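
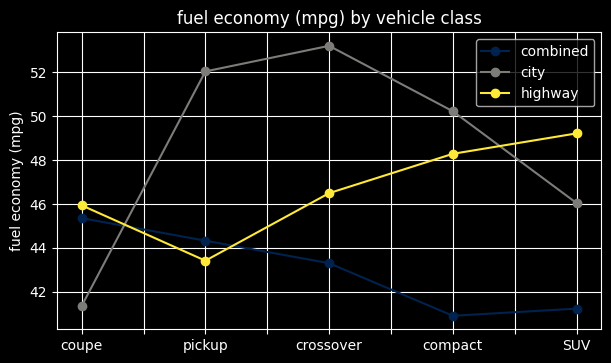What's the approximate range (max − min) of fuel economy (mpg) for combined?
≈ 6

Max coupe ≈ 46, min compact ≈ 40; range ≈ 6.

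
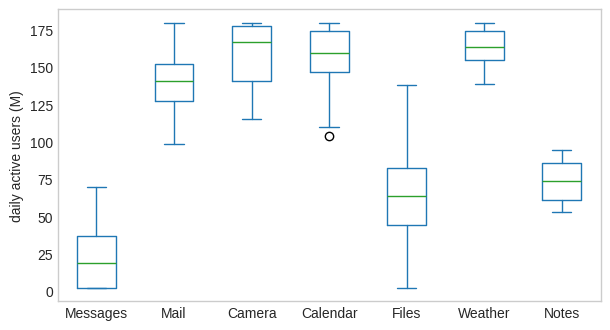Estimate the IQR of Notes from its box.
≈ 20

Q3 ≈ 80, Q1 ≈ 60; IQR ≈ 20.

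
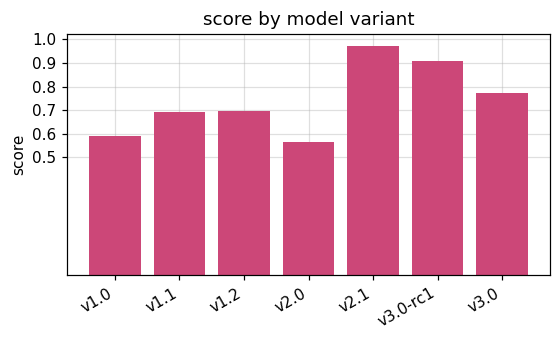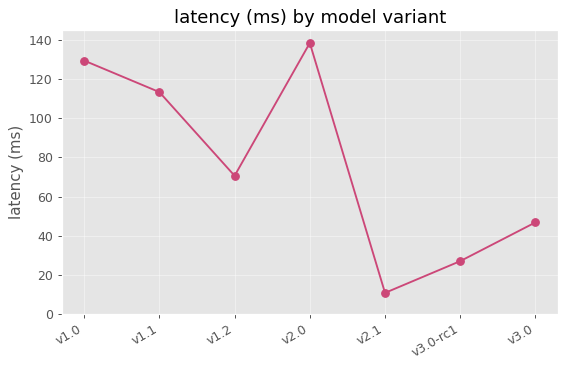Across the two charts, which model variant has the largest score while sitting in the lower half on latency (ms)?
v2.1

Chart 2 median latency (ms) ≈ 80; below-median model variants: v2.1, v3.0-rc1, v3.0. Among those, v2.1 has the highest score (≈ 1).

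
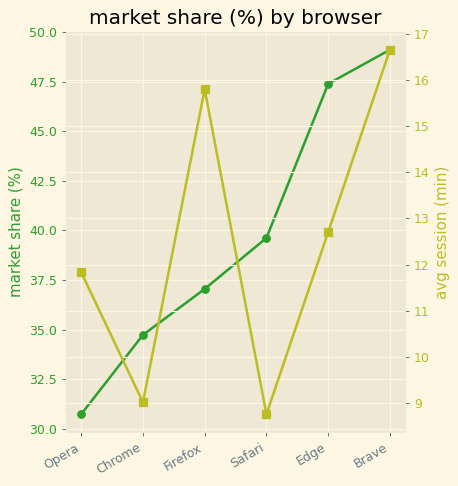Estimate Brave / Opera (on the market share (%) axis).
Brave ≈ 50, Opera ≈ 30; 50/30 ≈ 1.67.

≈ 1.67×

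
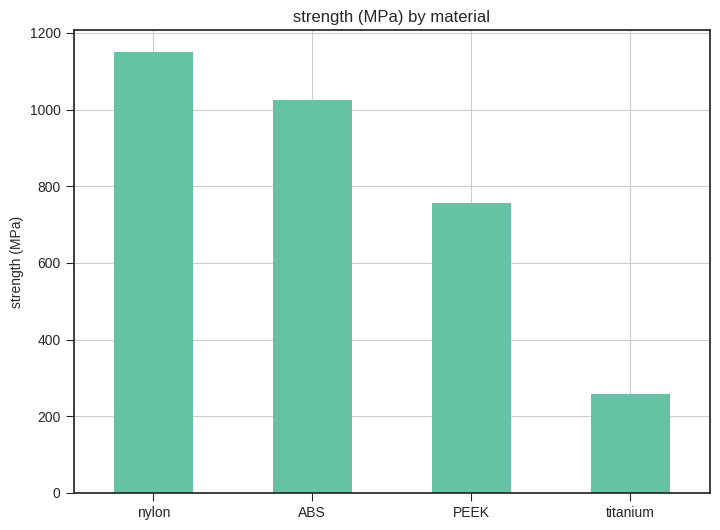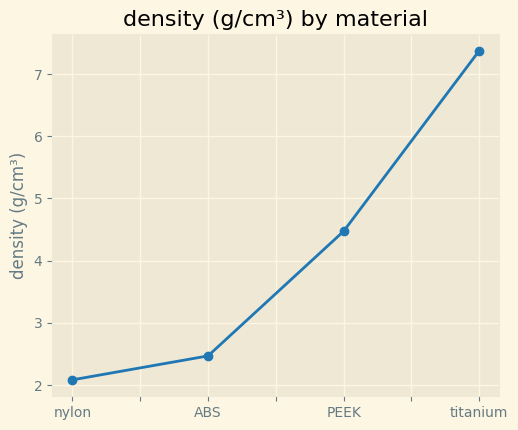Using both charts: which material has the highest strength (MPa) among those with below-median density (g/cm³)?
Chart 2 median density (g/cm³) ≈ 3; below-median materials: nylon, ABS. Among those, nylon has the highest strength (MPa) (≈ 1200).

nylon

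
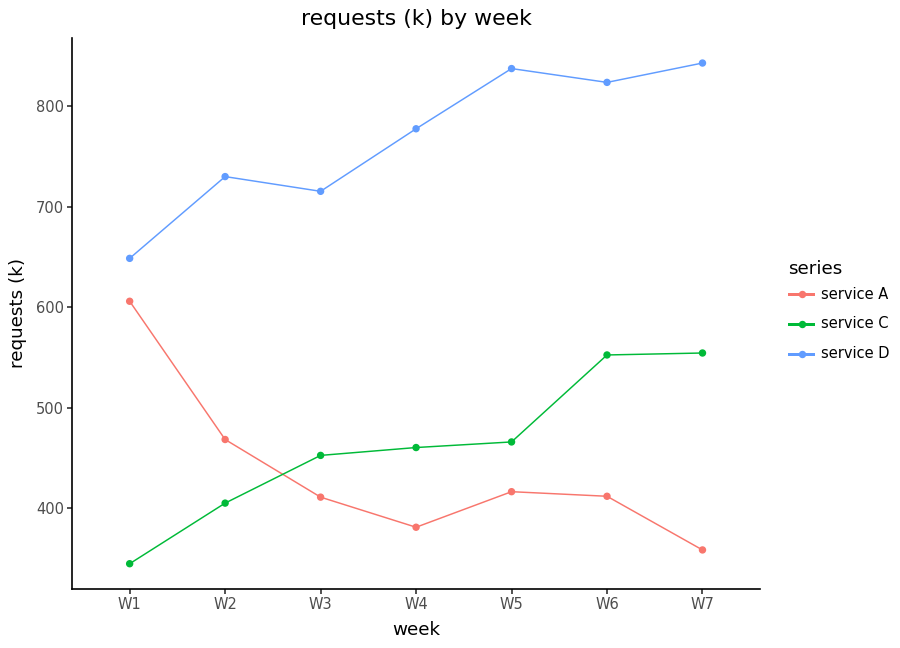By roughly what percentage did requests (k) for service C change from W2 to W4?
≈ +12.5%

W2 ≈ 400, W4 ≈ 450; (450 − 400) / 400 ≈ +12.5%.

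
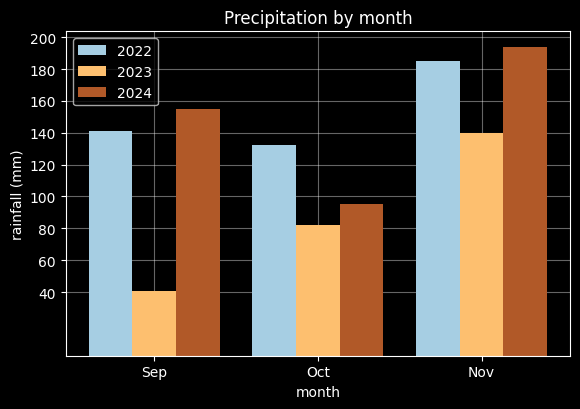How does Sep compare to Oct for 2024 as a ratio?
≈ 1.6×

Sep ≈ 160, Oct ≈ 100; 160/100 ≈ 1.6.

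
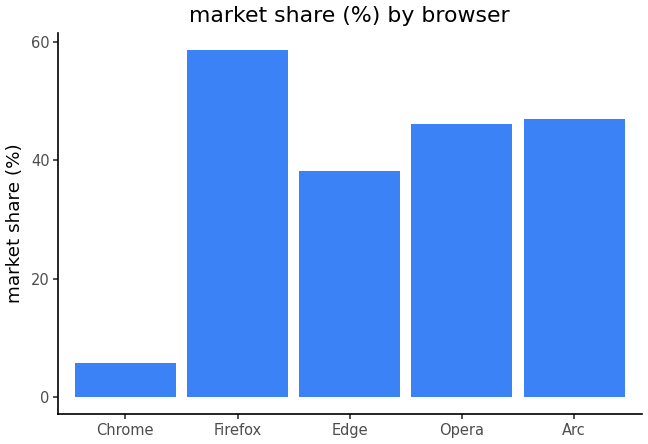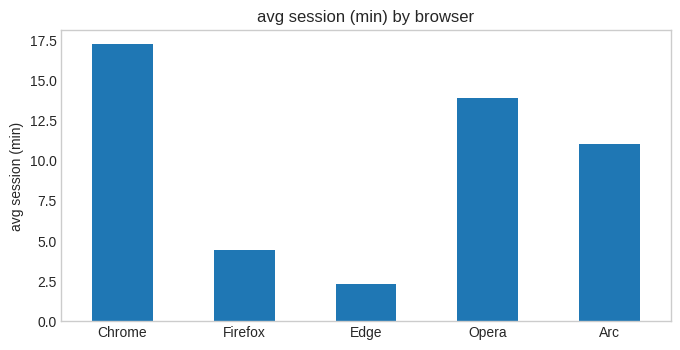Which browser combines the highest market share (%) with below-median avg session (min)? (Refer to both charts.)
Chart 2 median avg session (min) ≈ 12; below-median browsers: Firefox, Edge. Among those, Firefox has the highest market share (%) (≈ 60).

Firefox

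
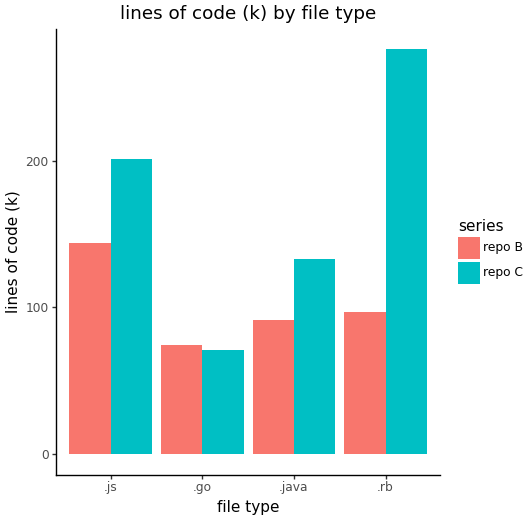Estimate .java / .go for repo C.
≈ 1.67×

.java ≈ 125, .go ≈ 75; 125/75 ≈ 1.67.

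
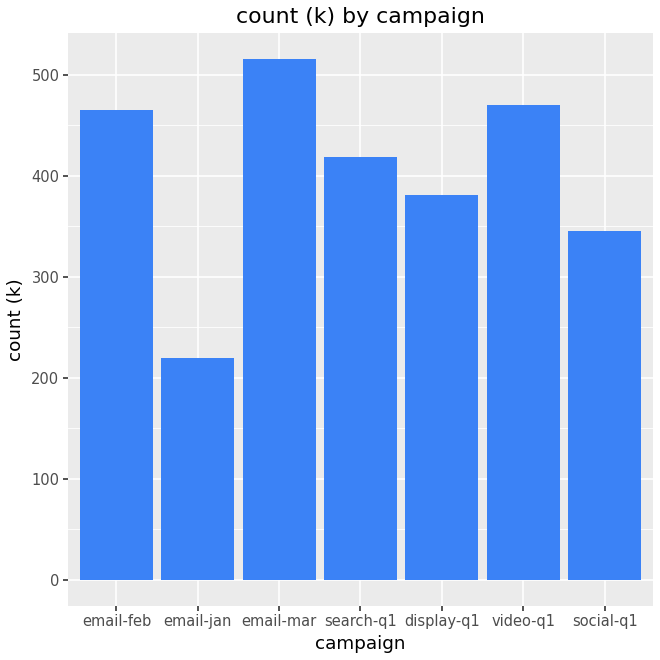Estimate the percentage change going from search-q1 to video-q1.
≈ +12.5%

search-q1 ≈ 400, video-q1 ≈ 450; (450 − 400) / 400 ≈ +12.5%.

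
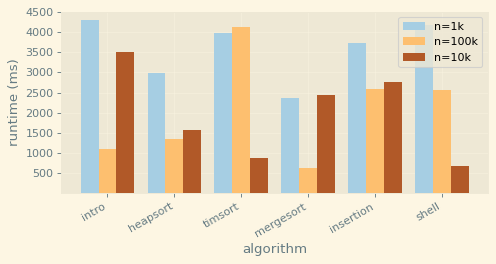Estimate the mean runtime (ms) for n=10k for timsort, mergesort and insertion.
(1000 + 2500 + 3000) / 3 ≈ 2167.

≈ 2167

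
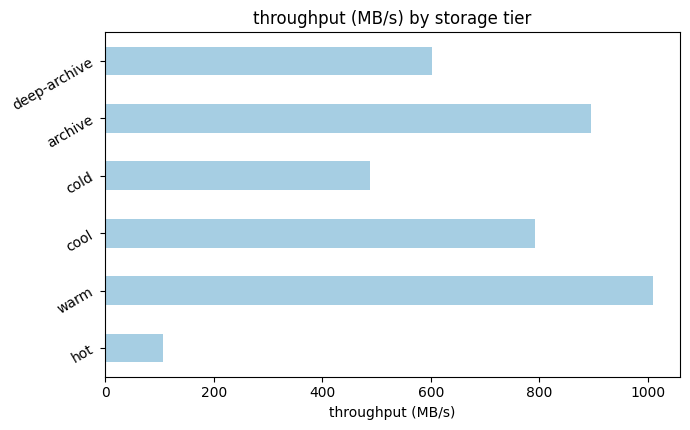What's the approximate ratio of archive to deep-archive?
≈ 1.5×

archive ≈ 900, deep-archive ≈ 600; 900/600 ≈ 1.5.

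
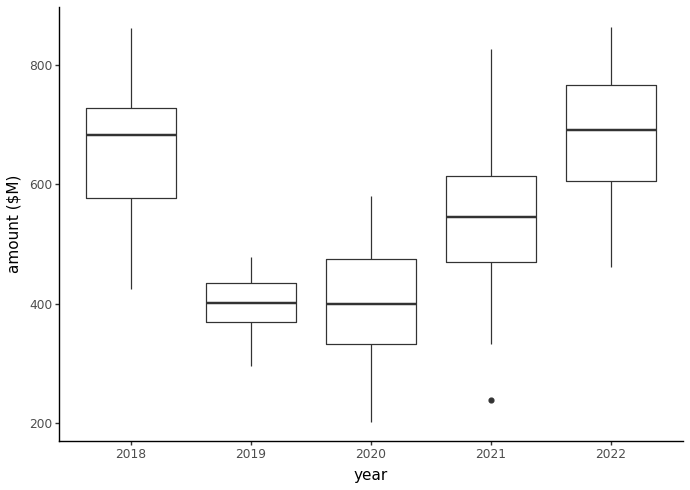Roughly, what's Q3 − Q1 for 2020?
≈ 150

Q3 ≈ 475, Q1 ≈ 325; IQR ≈ 150.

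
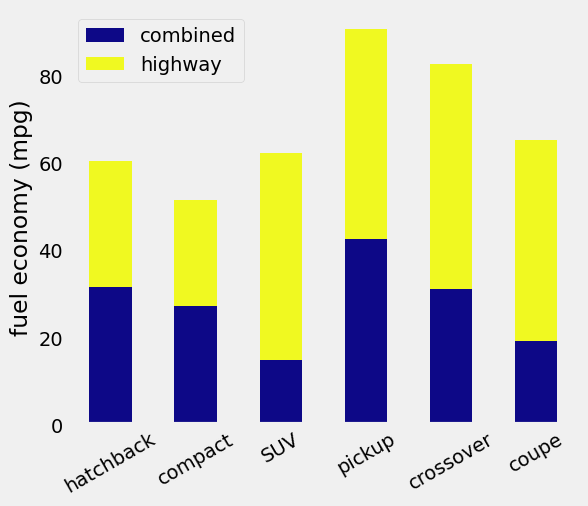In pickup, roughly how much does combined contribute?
combined top ≈ 40, bottom ≈ 0; segment ≈ 40.

≈ 40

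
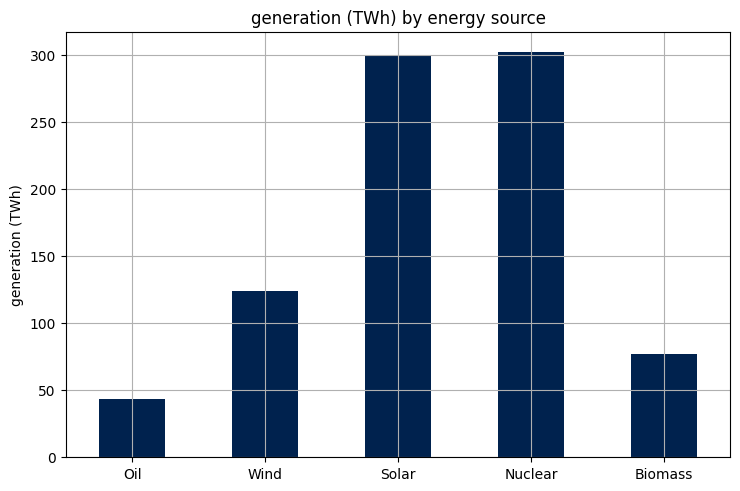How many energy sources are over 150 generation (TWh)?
Above 150: Solar, Nuclear.

2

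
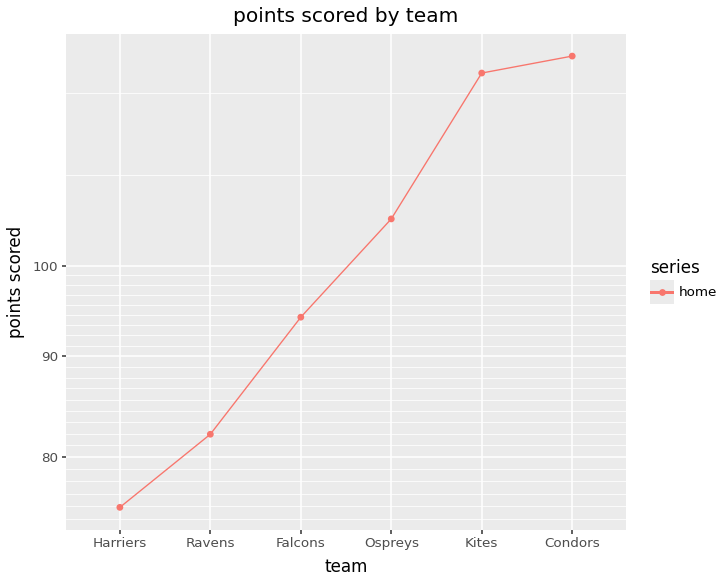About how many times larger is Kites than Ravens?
≈ 1.56×

Kites ≈ 125, Ravens ≈ 80; 125/80 ≈ 1.56.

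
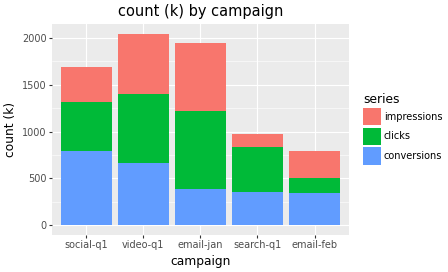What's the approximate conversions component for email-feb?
conversions top ≈ 400, bottom ≈ 0; segment ≈ 400.

≈ 400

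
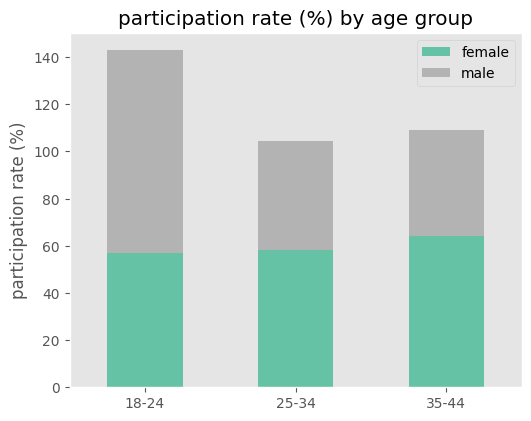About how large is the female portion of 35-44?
female top ≈ 60, bottom ≈ 0; segment ≈ 60.

≈ 60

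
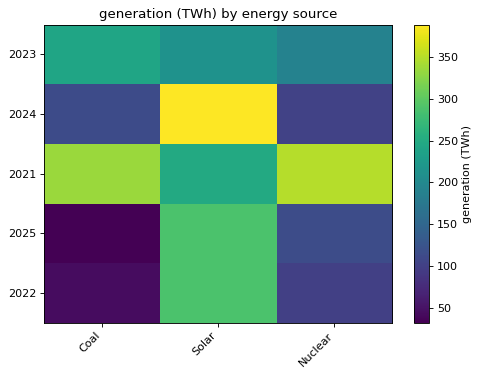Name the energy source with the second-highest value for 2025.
Nuclear

Top 3 for 2025: Solar ≈ 300, Nuclear ≈ 100, Coal ≈ 50.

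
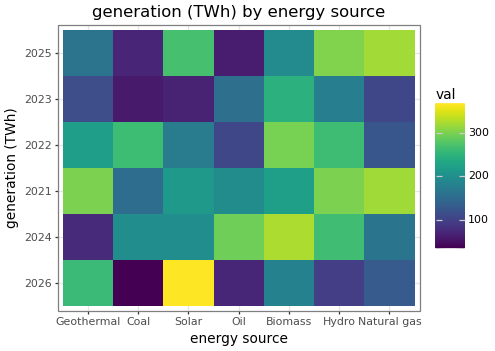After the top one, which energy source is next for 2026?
Top 3 for 2026: Solar ≈ 350, Geothermal ≈ 250, Biomass ≈ 200.

Geothermal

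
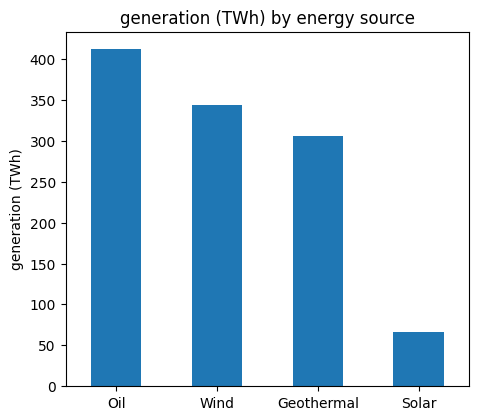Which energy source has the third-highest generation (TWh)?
Top 4: Oil ≈ 400, Wind ≈ 350, Geothermal ≈ 300, Solar ≈ 50.

Geothermal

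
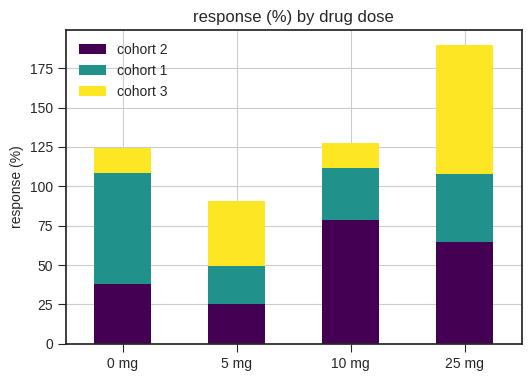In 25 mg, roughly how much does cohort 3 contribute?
≈ 80

cohort 3 top ≈ 180, bottom ≈ 100; segment ≈ 80.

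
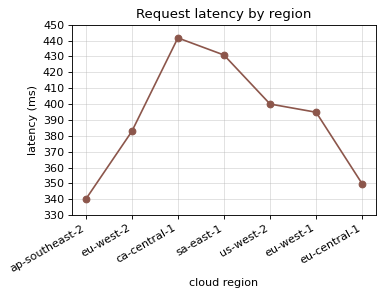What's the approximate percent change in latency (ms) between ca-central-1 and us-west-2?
ca-central-1 ≈ 440, us-west-2 ≈ 400; (400 − 440) / 440 ≈ -9.1%.

≈ -9.1%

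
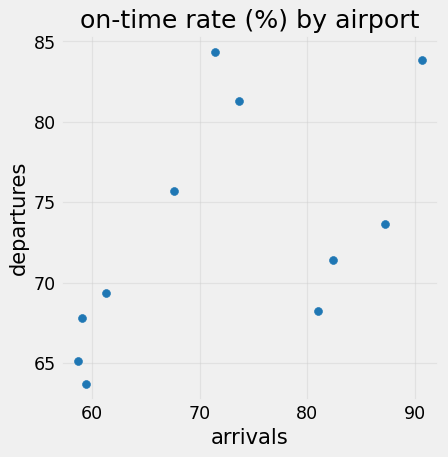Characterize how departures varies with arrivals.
positive, moderate

Points are positively correlated; moderate (|r| ≈ 0.5).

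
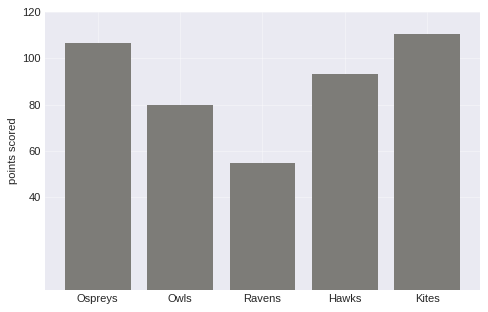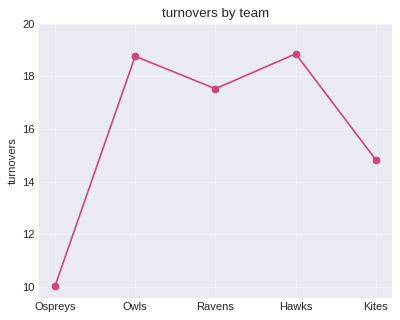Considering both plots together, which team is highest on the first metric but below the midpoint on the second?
Kites

Chart 2 median turnovers ≈ 18; below-median teams: Ospreys, Kites. Among those, Kites has the highest points scored (≈ 120).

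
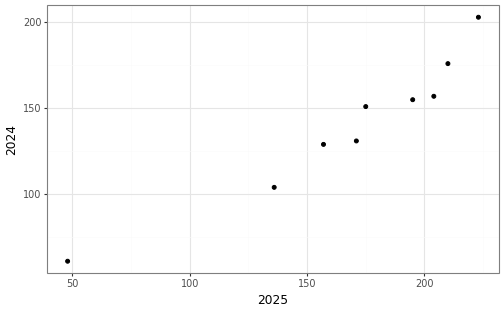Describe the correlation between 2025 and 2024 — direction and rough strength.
Points are positively correlated; strong (|r| ≈ 1.0).

positive, strong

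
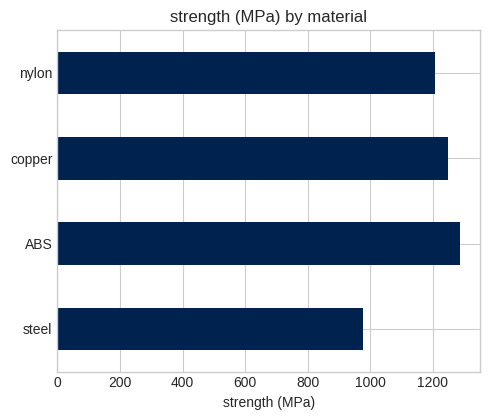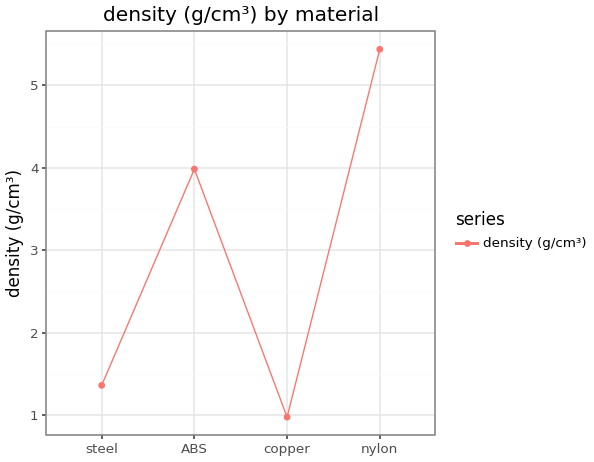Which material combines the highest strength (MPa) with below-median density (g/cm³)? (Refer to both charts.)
Chart 2 median density (g/cm³) ≈ 2.5; below-median materials: steel, copper. Among those, copper has the highest strength (MPa) (≈ 1200).

copper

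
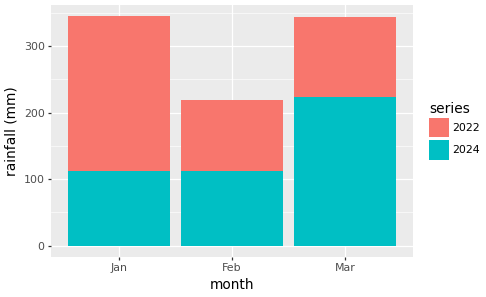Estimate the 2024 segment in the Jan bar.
2024 top ≈ 100, bottom ≈ 0; segment ≈ 100.

≈ 100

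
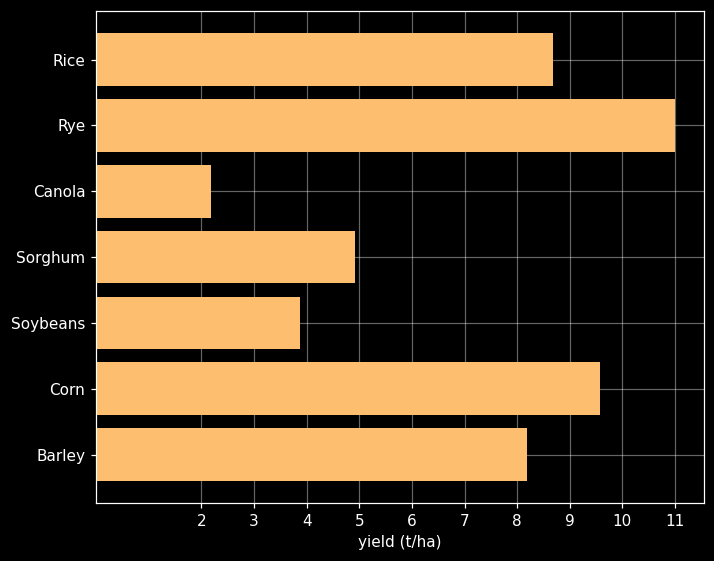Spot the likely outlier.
Canola

Canola ≈ 2; the rest sit between ≈ 4 and ≈ 11.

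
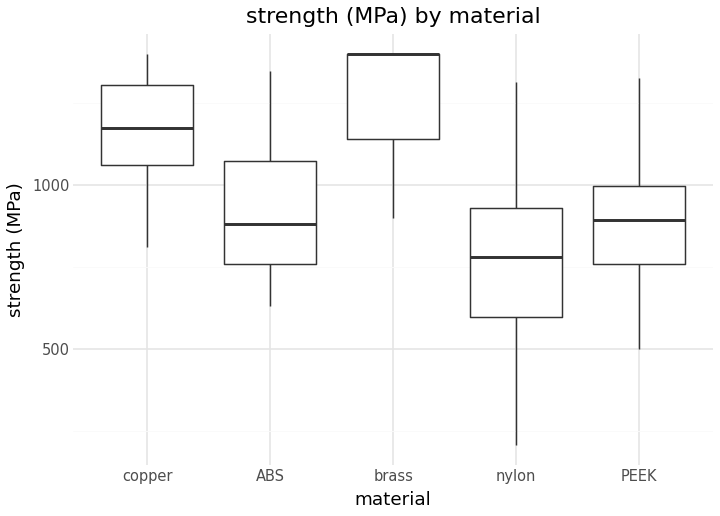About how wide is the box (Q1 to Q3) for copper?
≈ 250

Q3 ≈ 1300, Q1 ≈ 1050; IQR ≈ 250.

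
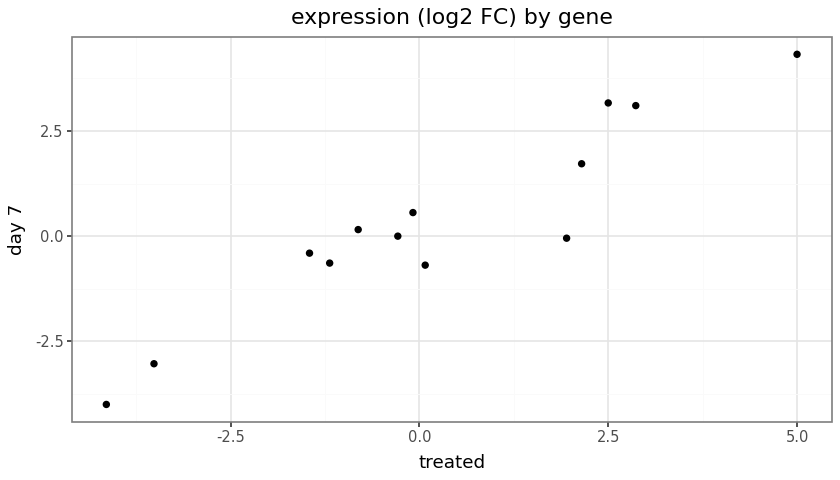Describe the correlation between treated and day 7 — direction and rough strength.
Points are positively correlated; strong (|r| ≈ 0.9).

positive, strong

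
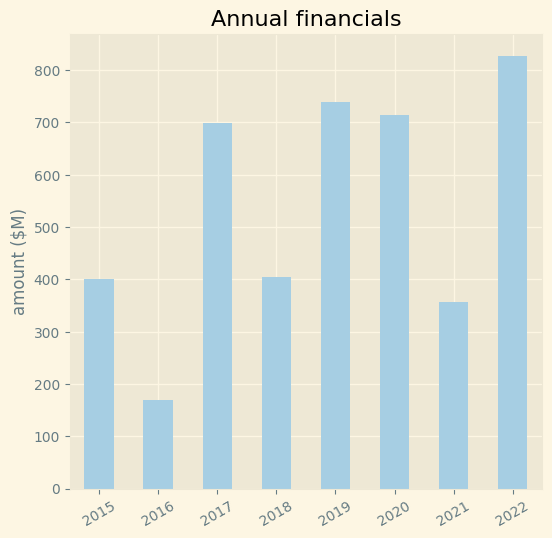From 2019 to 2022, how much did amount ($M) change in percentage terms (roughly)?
≈ +14.3%

2019 ≈ 700, 2022 ≈ 800; (800 − 700) / 700 ≈ +14.3%.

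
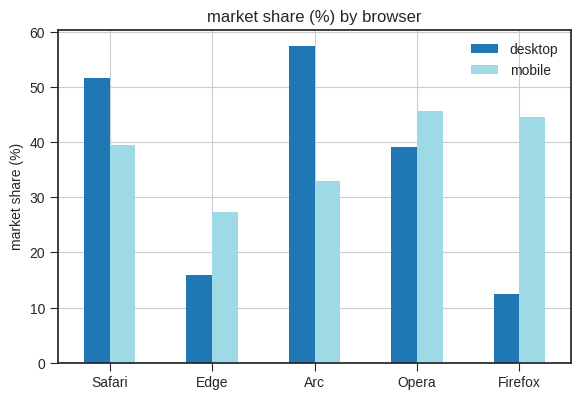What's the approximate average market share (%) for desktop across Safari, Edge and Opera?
(50 + 15 + 40) / 3 ≈ 35.

≈ 35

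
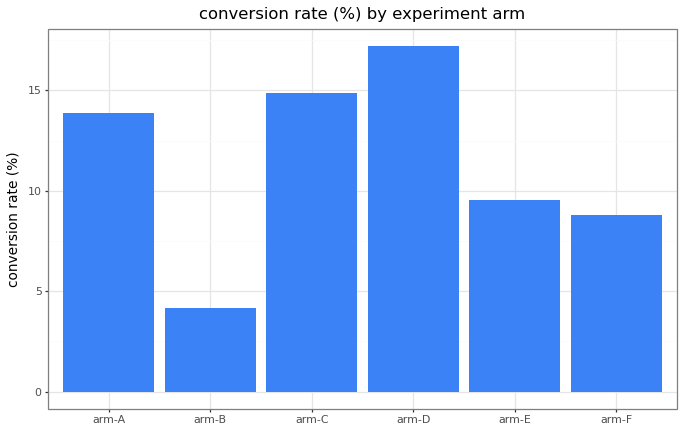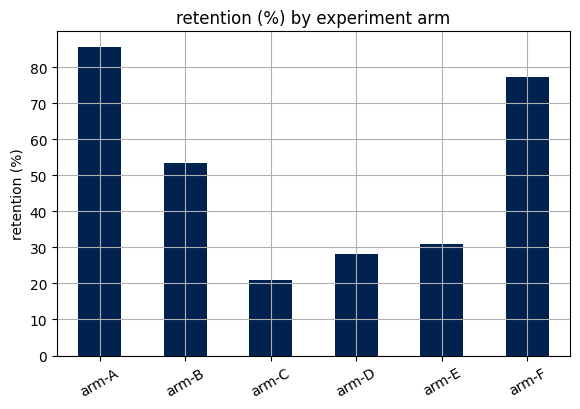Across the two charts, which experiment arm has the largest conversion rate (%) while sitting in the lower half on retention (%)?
arm-D

Chart 2 median retention (%) ≈ 40; below-median experiment arms: arm-C, arm-D, arm-E. Among those, arm-D has the highest conversion rate (%) (≈ 18).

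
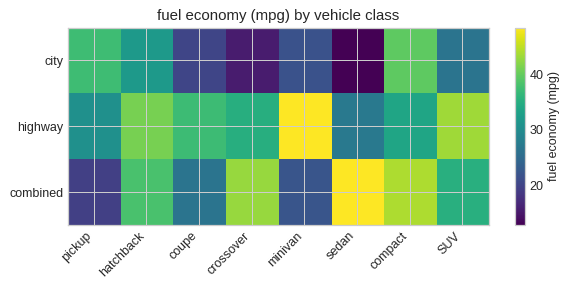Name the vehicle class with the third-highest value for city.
Top 4 for city: compact ≈ 40, pickup ≈ 35, hatchback ≈ 30, SUV ≈ 25.

hatchback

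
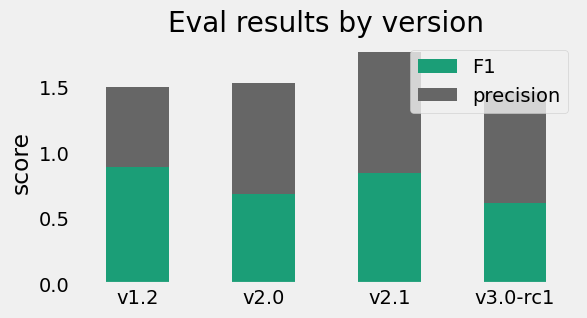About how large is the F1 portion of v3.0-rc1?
≈ 0.6

F1 top ≈ 0.6, bottom ≈ 0.0; segment ≈ 0.6.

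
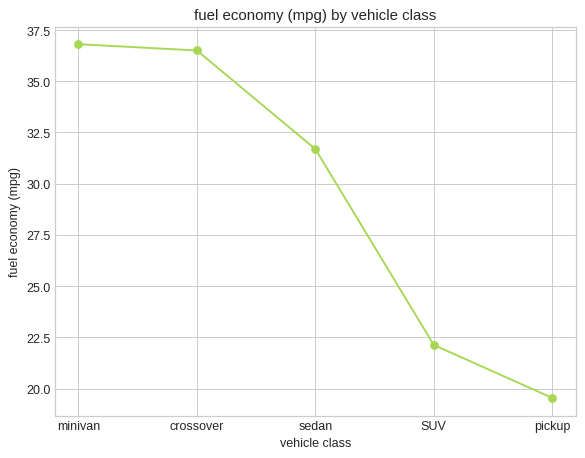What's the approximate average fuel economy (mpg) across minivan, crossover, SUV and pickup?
(36 + 36 + 22 + 20) / 4 ≈ 28.

≈ 28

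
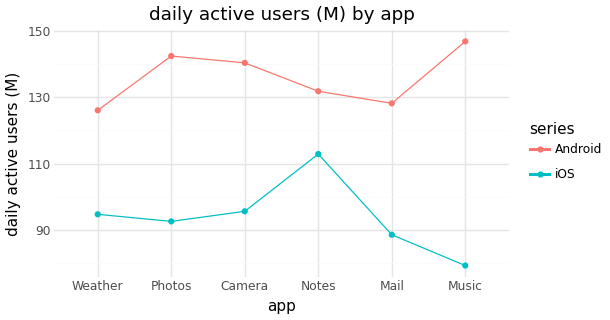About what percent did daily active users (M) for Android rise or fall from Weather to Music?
Weather ≈ 130, Music ≈ 150; (150 − 130) / 130 ≈ +15.4%.

≈ +15.4%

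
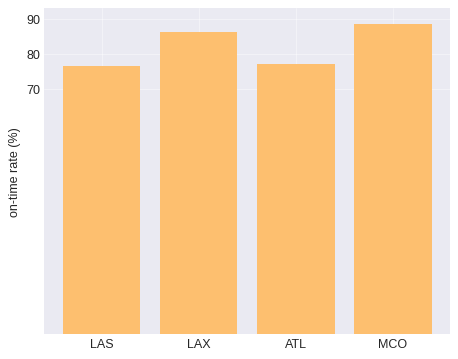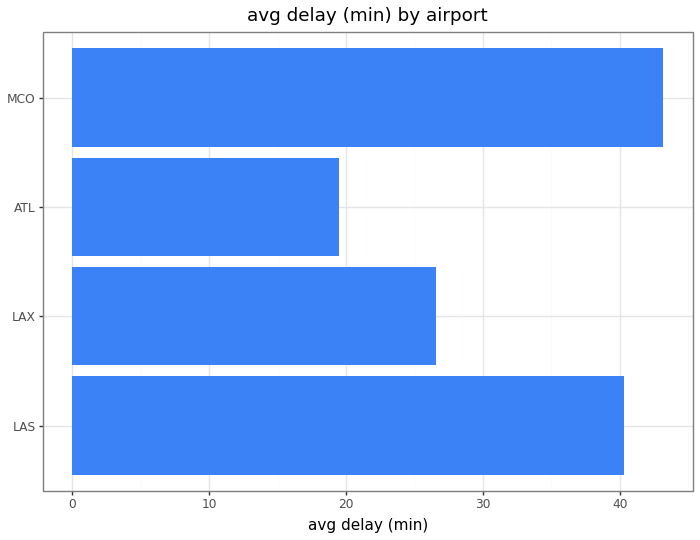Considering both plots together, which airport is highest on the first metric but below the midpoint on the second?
Chart 2 median avg delay (min) ≈ 35; below-median airports: LAX, ATL. Among those, LAX has the highest on-time rate (%) (≈ 90).

LAX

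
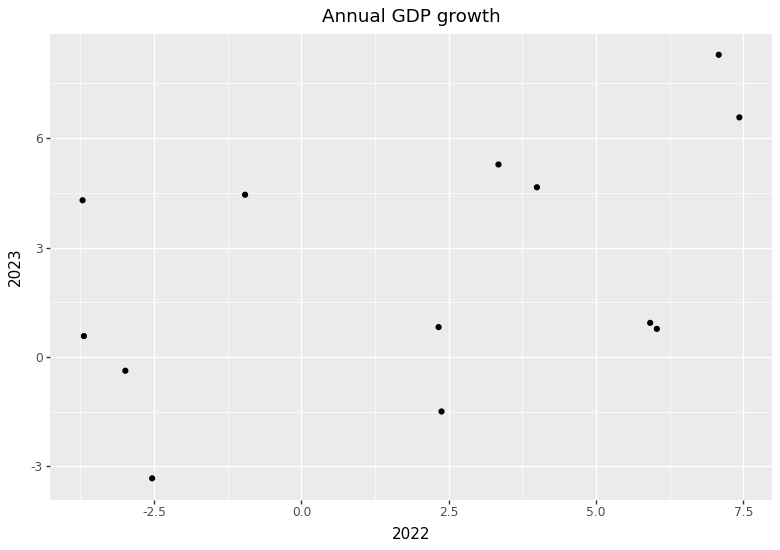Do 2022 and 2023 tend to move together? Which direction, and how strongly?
positive, moderate

Points are positively correlated; moderate (|r| ≈ 0.5).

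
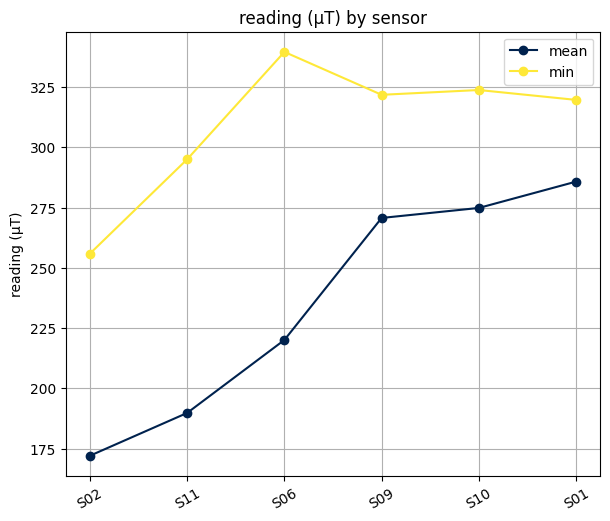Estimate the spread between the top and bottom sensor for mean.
≈ 100

Max S01 ≈ 280, min S02 ≈ 180; range ≈ 100.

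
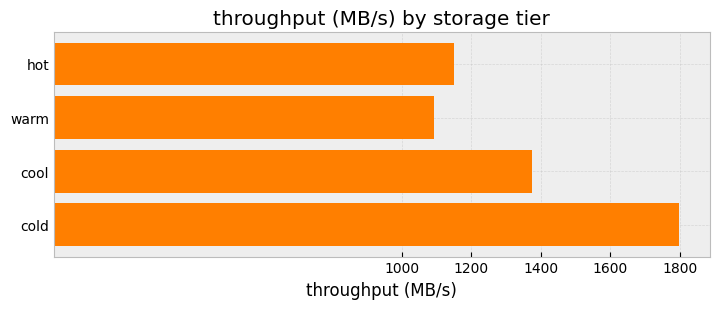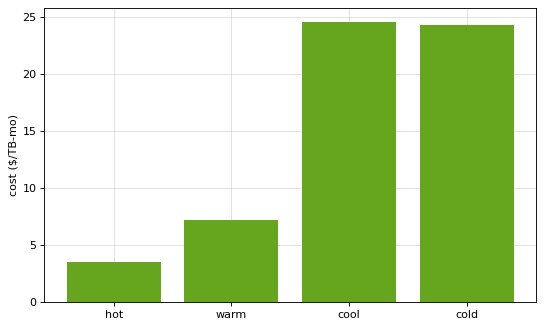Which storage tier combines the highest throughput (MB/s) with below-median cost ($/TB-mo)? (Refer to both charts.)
hot

Chart 2 median cost ($/TB-mo) ≈ 15; below-median storage tiers: hot, warm. Among those, hot has the highest throughput (MB/s) (≈ 1200).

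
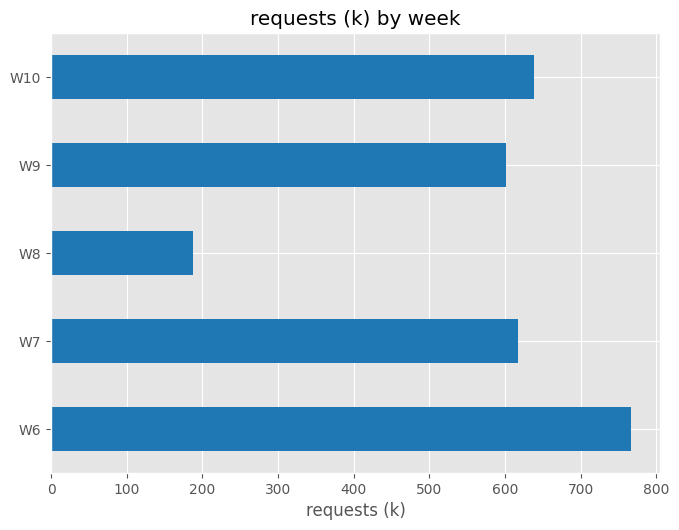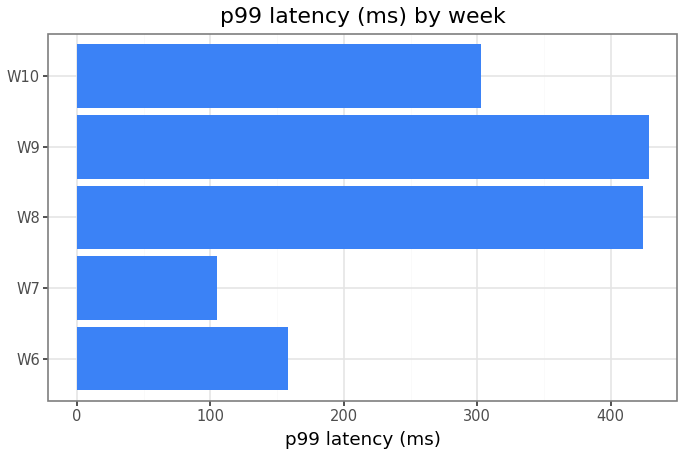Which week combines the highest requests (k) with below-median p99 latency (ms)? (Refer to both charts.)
W6

Chart 2 median p99 latency (ms) ≈ 300; below-median weeks: W6, W7. Among those, W6 has the highest requests (k) (≈ 800).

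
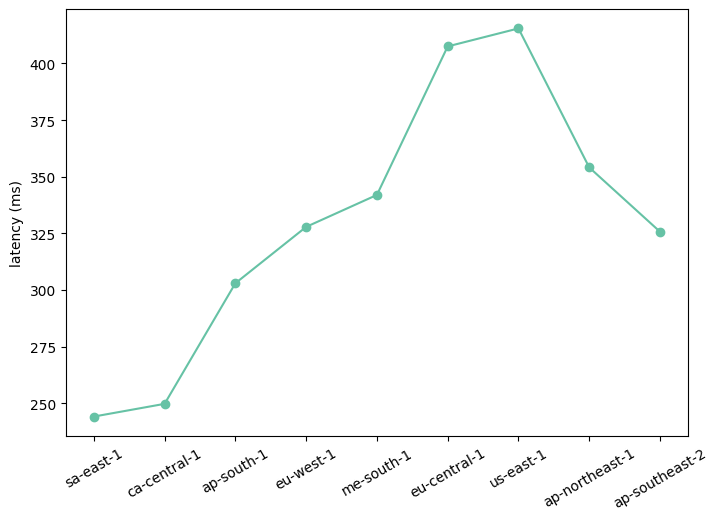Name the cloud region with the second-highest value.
Top 3: us-east-1 ≈ 420, eu-central-1 ≈ 400, ap-northeast-1 ≈ 360.

eu-central-1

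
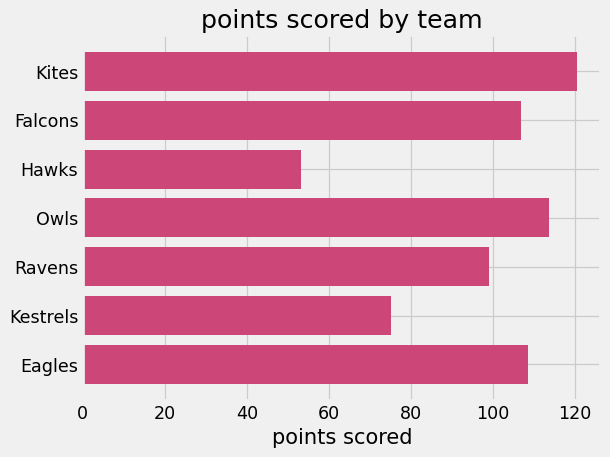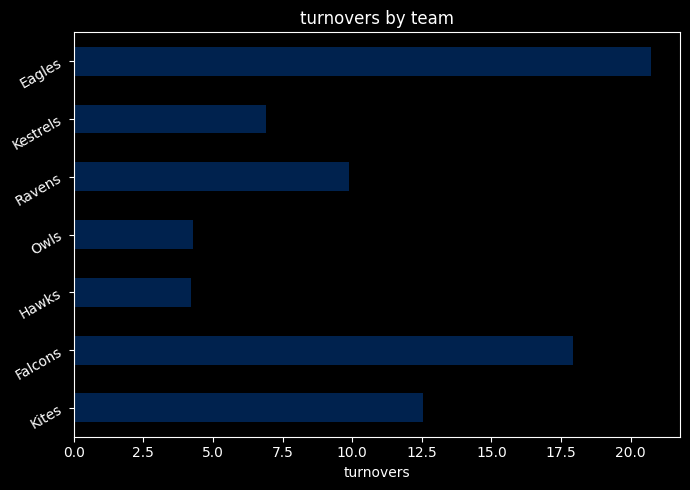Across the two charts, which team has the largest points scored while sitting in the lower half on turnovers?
Owls

Chart 2 median turnovers ≈ 10; below-median teams: Hawks, Owls, Kestrels. Among those, Owls has the highest points scored (≈ 120).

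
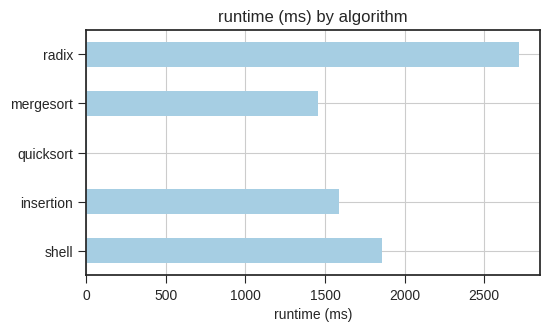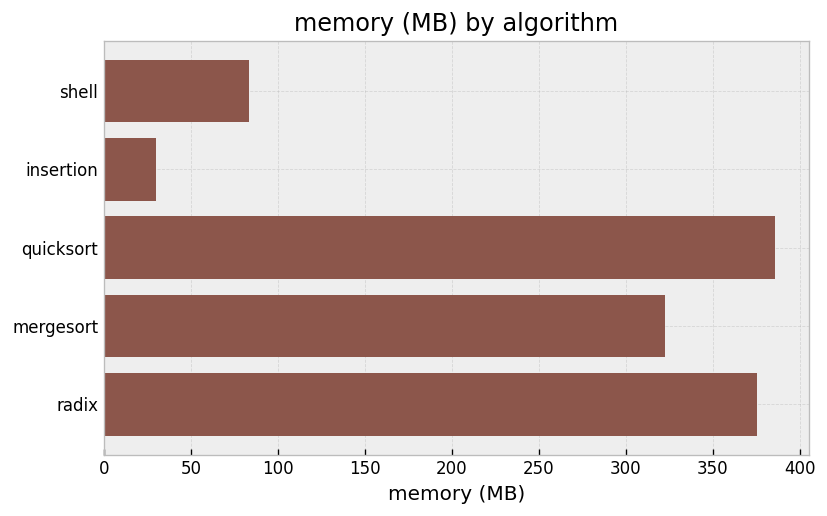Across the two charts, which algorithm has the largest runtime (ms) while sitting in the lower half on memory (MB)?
Chart 2 median memory (MB) ≈ 300; below-median algorithms: shell, insertion. Among those, shell has the highest runtime (ms) (≈ 2000).

shell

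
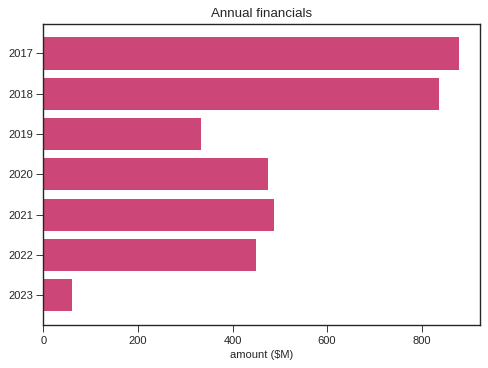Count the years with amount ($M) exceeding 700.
2

Above 700: 2017, 2018.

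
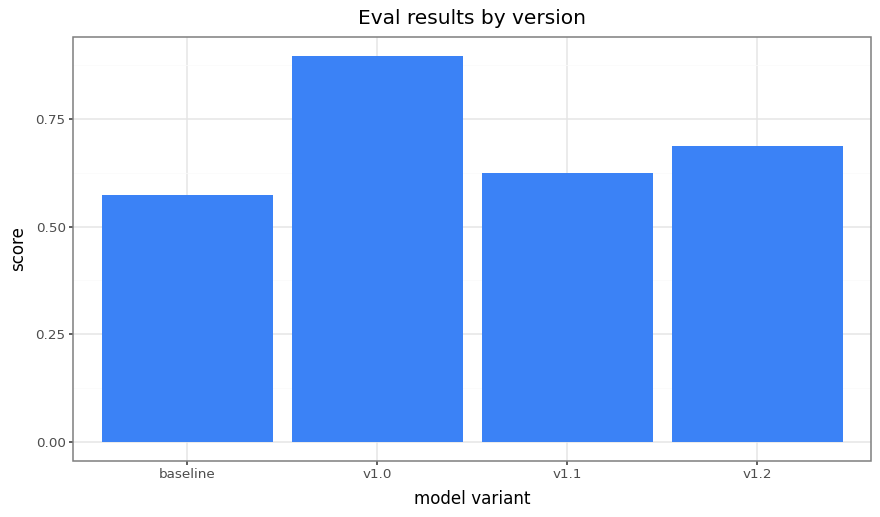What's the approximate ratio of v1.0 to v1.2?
≈ 1.29×

v1.0 ≈ 0.9, v1.2 ≈ 0.7; 0.9/0.7 ≈ 1.29.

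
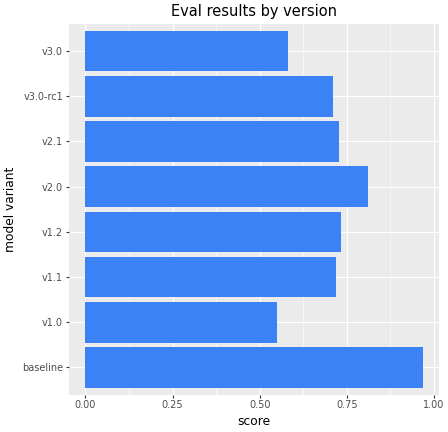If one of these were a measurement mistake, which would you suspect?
baseline

baseline ≈ 1.0; the rest sit between ≈ 0.6 and ≈ 0.8.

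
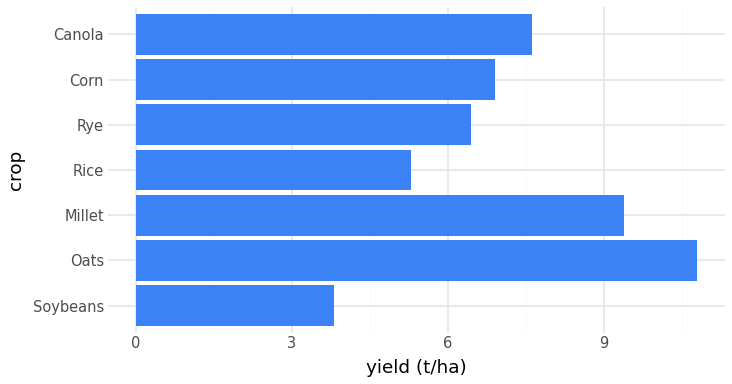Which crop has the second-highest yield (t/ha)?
Millet

Top 3: Oats ≈ 11, Millet ≈ 9, Canola ≈ 8.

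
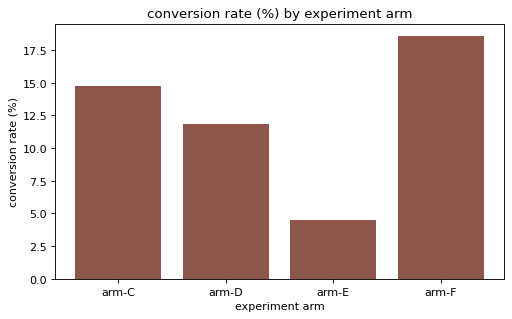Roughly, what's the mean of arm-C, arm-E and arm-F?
≈ 12

(14 + 4 + 18) / 3 ≈ 12.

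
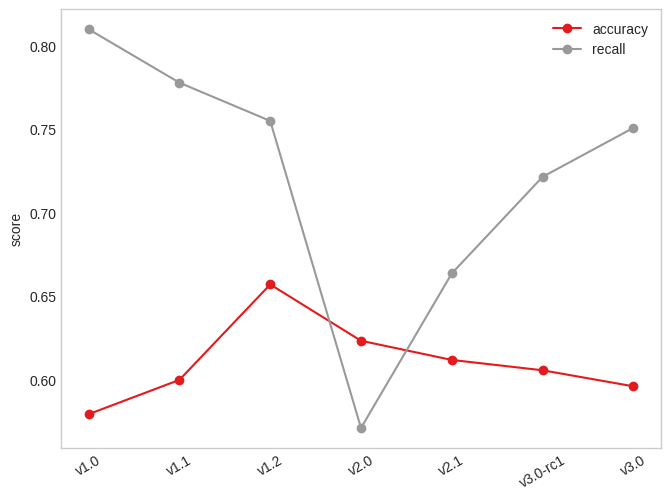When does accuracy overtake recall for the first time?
v2.0

v1.2: accuracy ≈ 0.66 vs recall ≈ 0.76 (not yet); v2.0: accuracy ≈ 0.62 vs recall ≈ 0.58 (first crossover).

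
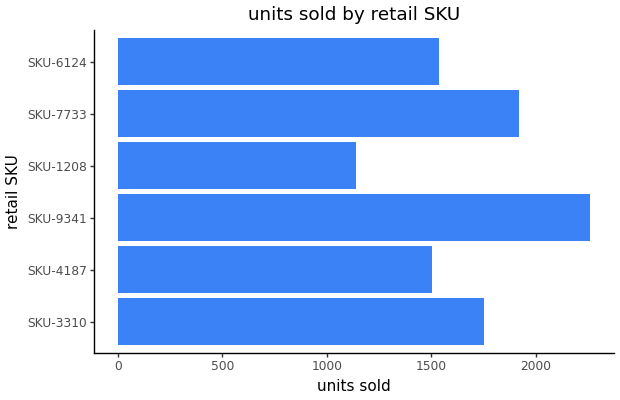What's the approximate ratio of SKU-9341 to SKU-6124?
SKU-9341 ≈ 2200, SKU-6124 ≈ 1600; 2200/1600 ≈ 1.38.

≈ 1.38×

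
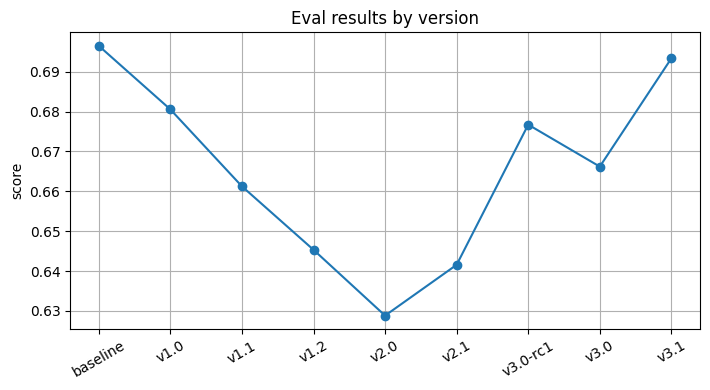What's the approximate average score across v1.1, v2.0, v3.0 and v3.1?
(0.66 + 0.63 + 0.67 + 0.69) / 4 ≈ 0.66.

≈ 0.66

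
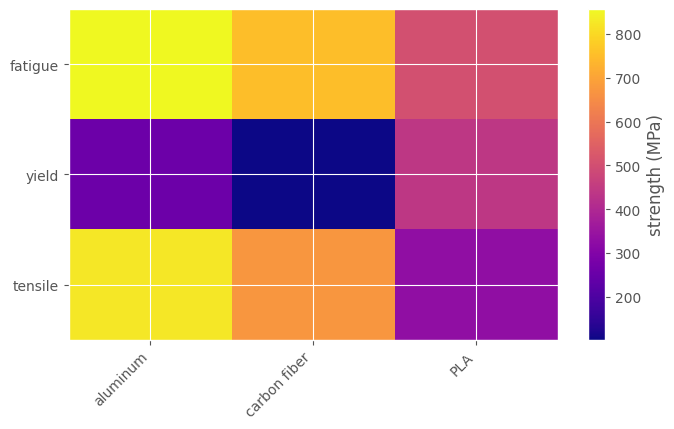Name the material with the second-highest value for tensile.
carbon fiber

Top 3 for tensile: aluminum ≈ 800, carbon fiber ≈ 700, PLA ≈ 300.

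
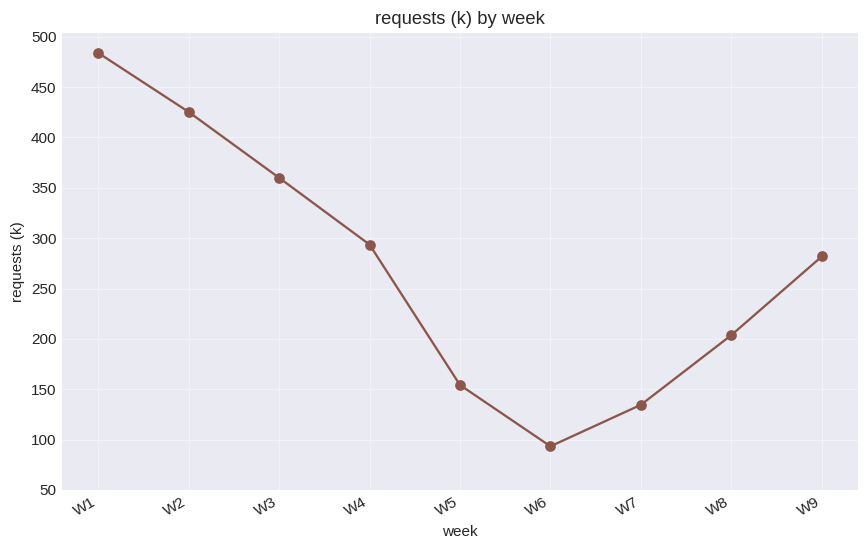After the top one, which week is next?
W2

Top 3: W1 ≈ 500, W2 ≈ 450, W3 ≈ 350.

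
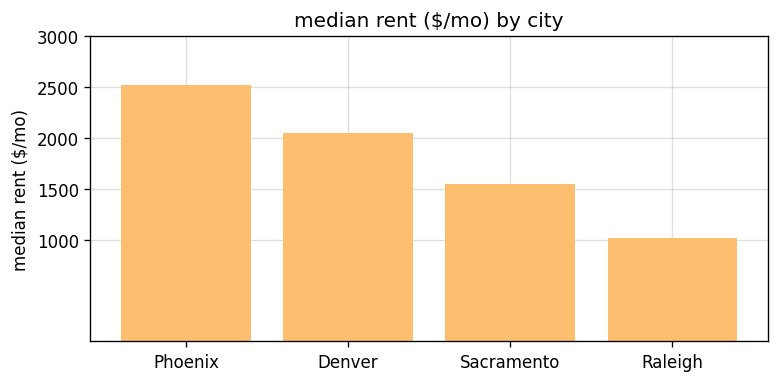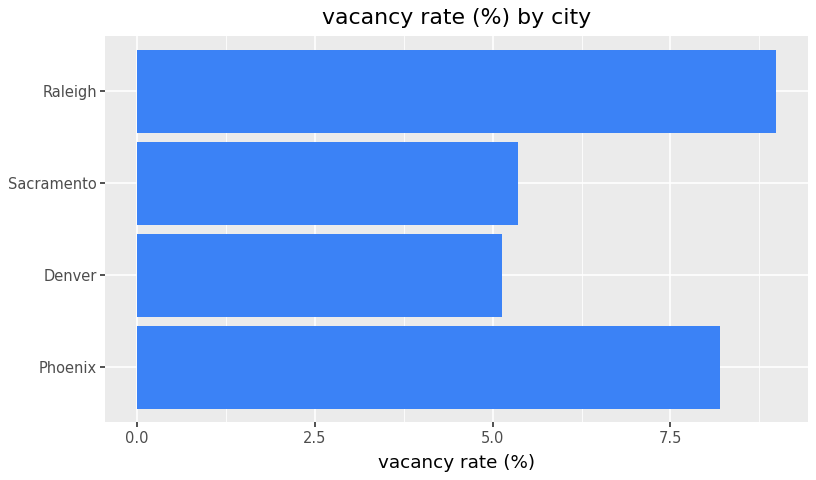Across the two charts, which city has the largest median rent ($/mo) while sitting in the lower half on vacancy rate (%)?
Chart 2 median vacancy rate (%) ≈ 7; below-median cities: Denver, Sacramento. Among those, Denver has the highest median rent ($/mo) (≈ 2000).

Denver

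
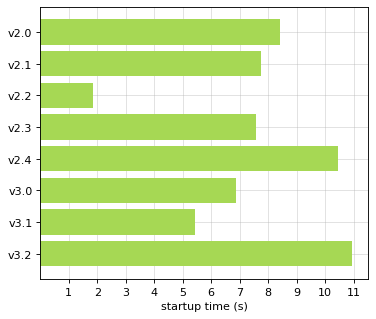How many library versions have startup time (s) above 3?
7

Above 3: v2.0, v2.1, v2.3, v2.4, v3.0, v3.1, v3.2.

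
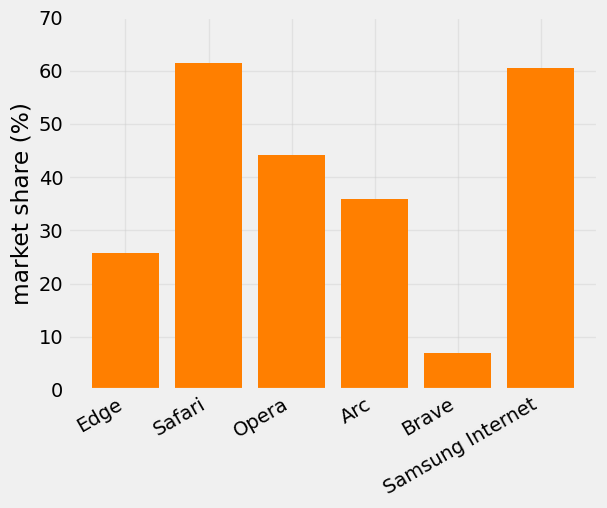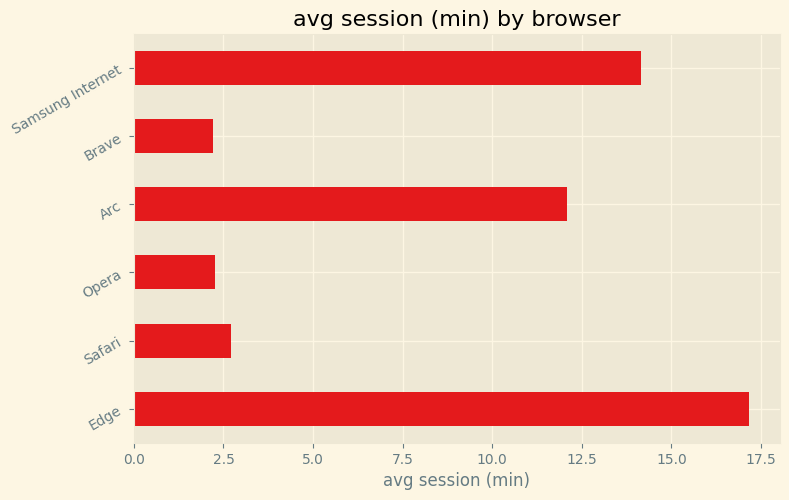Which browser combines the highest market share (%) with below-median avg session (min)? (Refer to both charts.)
Chart 2 median avg session (min) ≈ 8; below-median browsers: Safari, Opera, Brave. Among those, Safari has the highest market share (%) (≈ 60).

Safari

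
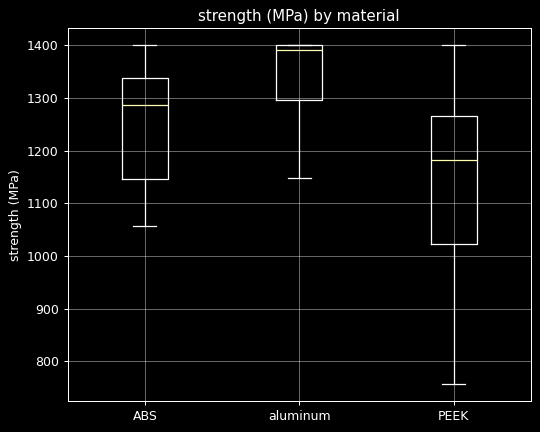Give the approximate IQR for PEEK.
Q3 ≈ 1260, Q1 ≈ 1020; IQR ≈ 240.

≈ 240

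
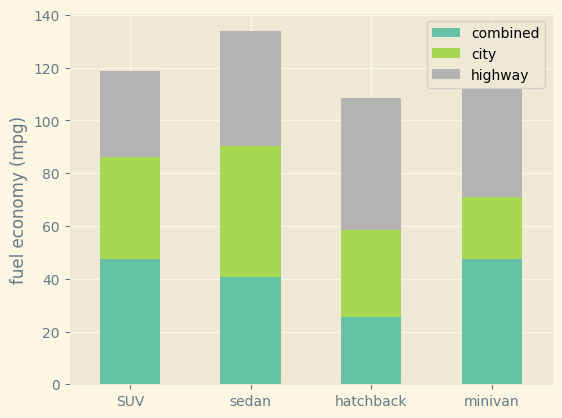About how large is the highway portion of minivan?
≈ 40

highway top ≈ 120, bottom ≈ 80; segment ≈ 40.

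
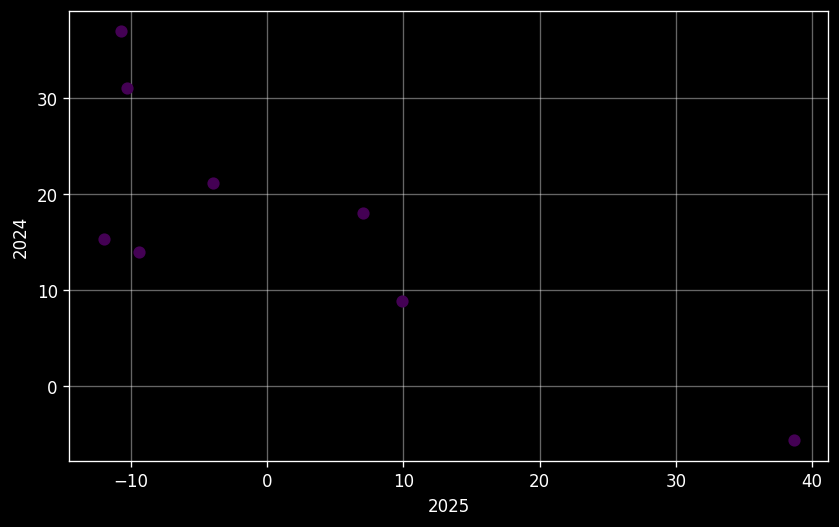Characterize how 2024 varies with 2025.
Points are negatively correlated; strong (|r| ≈ 0.8).

negative, strong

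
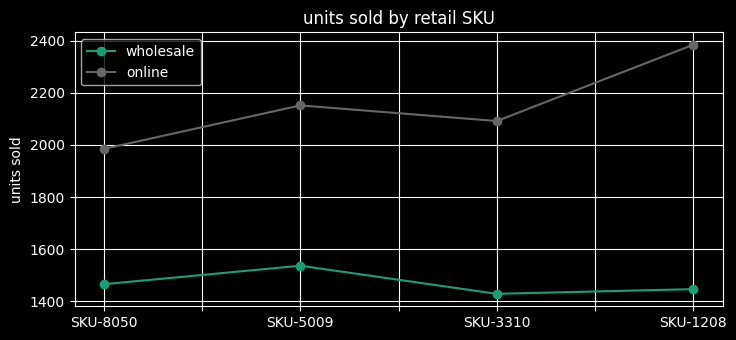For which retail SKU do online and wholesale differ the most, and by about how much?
SKU-1208: online ≈ 2400, wholesale ≈ 1400 → gap ≈ 1000. Next-largest (SKU-3310) is only ≈ 700.

SKU-1208, ≈ 1000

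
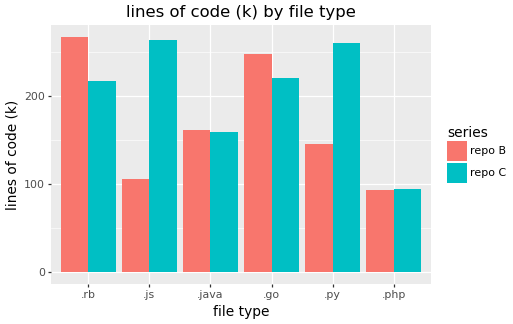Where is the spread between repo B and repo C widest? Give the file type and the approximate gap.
.js: repo B ≈ 100, repo C ≈ 275 → gap ≈ 175. Next-largest (.py) is only ≈ 100.

.js, ≈ 175 k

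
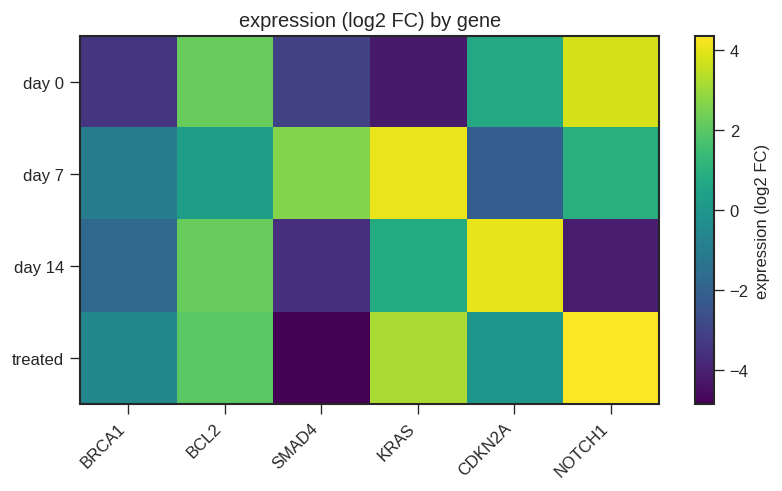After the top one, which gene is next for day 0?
Top 3 for day 0: NOTCH1 ≈ 4, BCL2 ≈ 2, CDKN2A ≈ 1.

BCL2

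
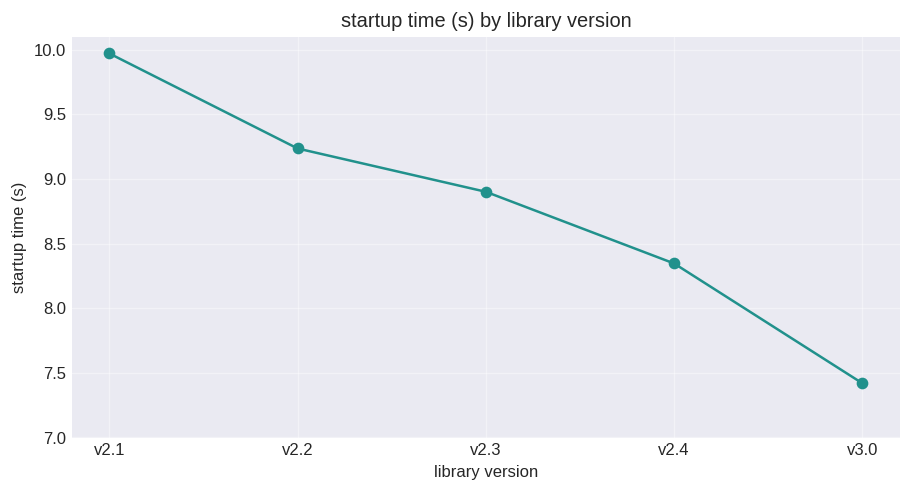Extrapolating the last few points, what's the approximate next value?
≈ 6.75

Last three: 9.0, 8.5, 7.5 → slope ≈ -0.75/step → next ≈ 6.75.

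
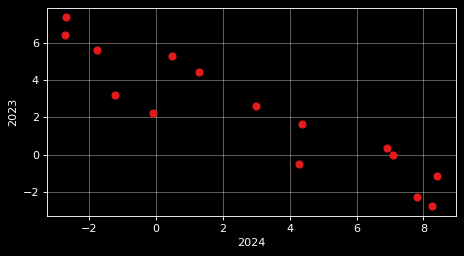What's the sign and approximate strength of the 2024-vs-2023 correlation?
Points are negatively correlated; strong (|r| ≈ 0.9).

negative, strong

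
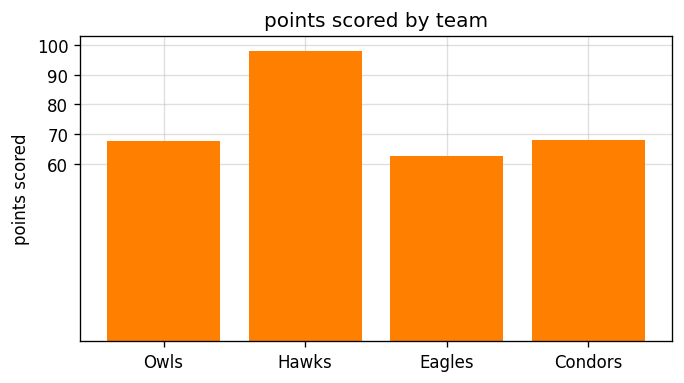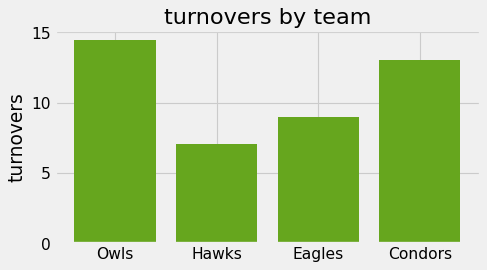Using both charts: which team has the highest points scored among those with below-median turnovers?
Hawks

Chart 2 median turnovers ≈ 12; below-median teams: Hawks, Eagles. Among those, Hawks has the highest points scored (≈ 100).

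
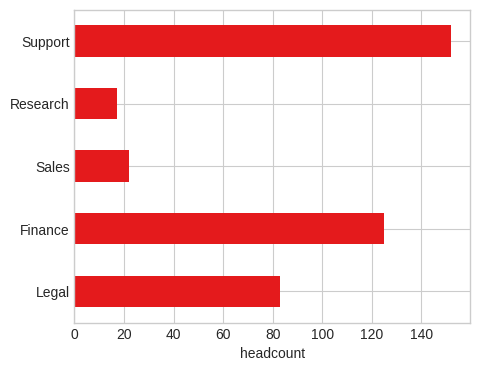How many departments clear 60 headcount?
3

Above 60: Legal, Finance, Support.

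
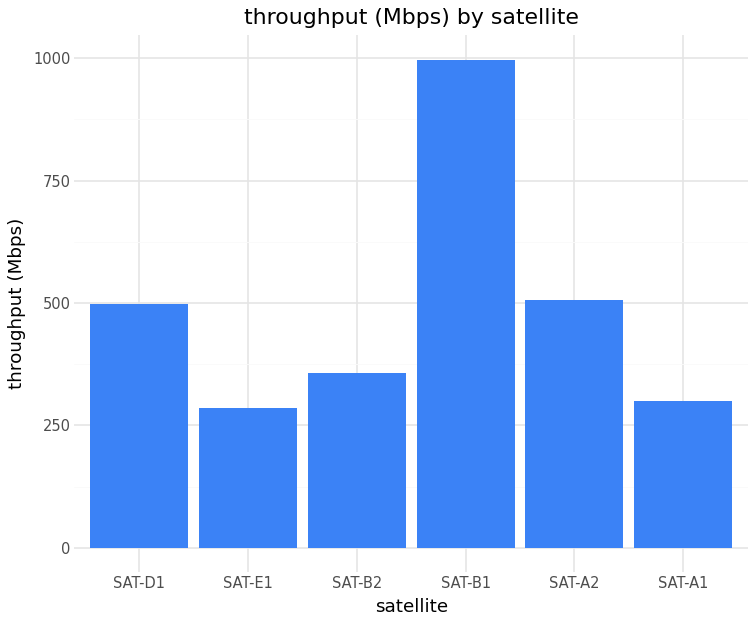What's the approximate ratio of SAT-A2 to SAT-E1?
≈ 1.67×

SAT-A2 ≈ 500, SAT-E1 ≈ 300; 500/300 ≈ 1.67.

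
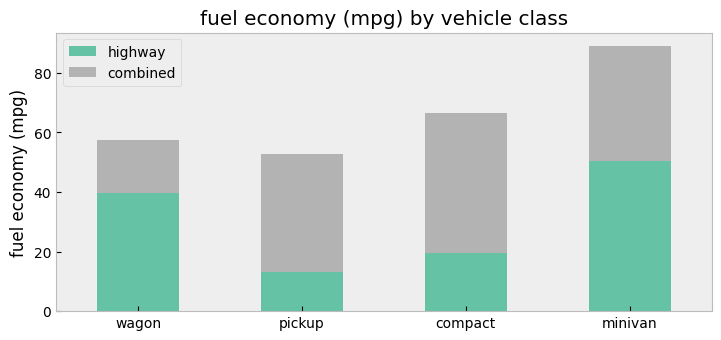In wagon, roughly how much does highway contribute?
highway top ≈ 40, bottom ≈ 0; segment ≈ 40.

≈ 40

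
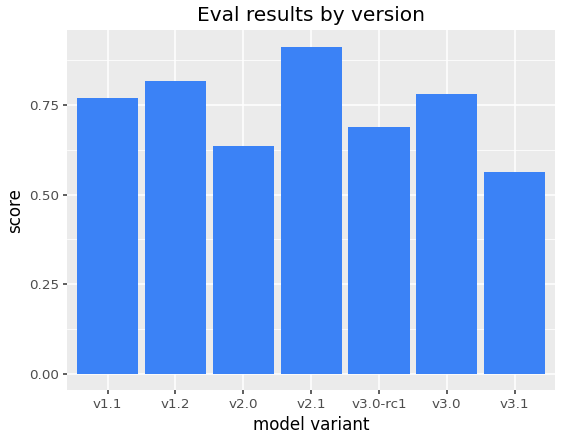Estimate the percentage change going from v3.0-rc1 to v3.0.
v3.0-rc1 ≈ 0.7, v3.0 ≈ 0.8; (0.8 − 0.7) / 0.7 ≈ +14.3%.

≈ +14.3%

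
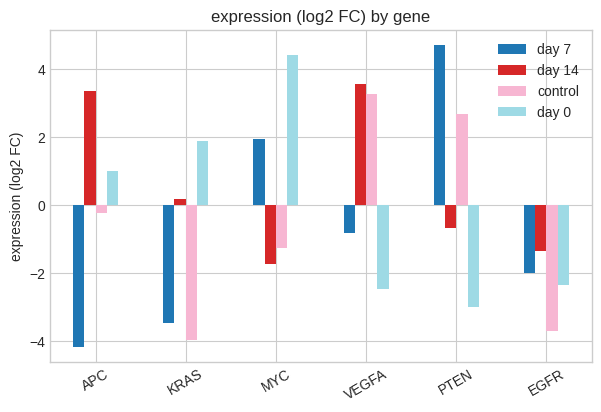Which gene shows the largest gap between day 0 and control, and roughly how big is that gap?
KRAS: day 0 ≈ 2, control ≈ -4 → gap ≈ 6. Next-largest (VEGFA) is only ≈ 5.

KRAS, ≈ 6 log2 FC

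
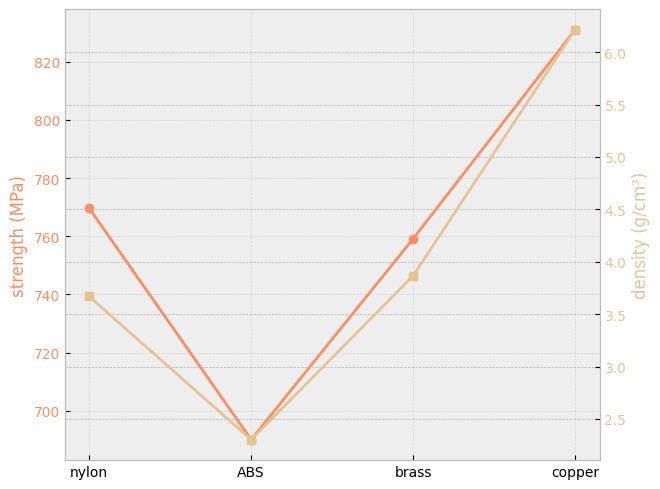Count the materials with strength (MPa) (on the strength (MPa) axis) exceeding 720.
3

Above 720: nylon, brass, copper.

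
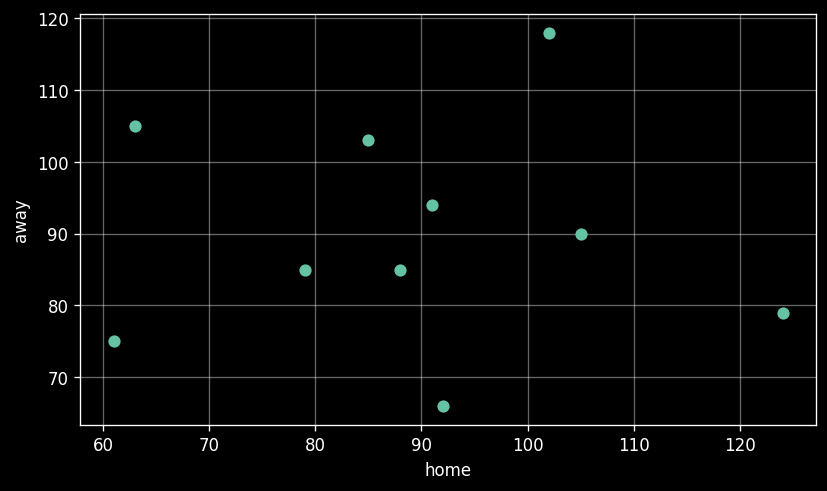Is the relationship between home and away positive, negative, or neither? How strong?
no clear correlation

Points are roughly uncorrelated; weak (|r| ≈ 0.0).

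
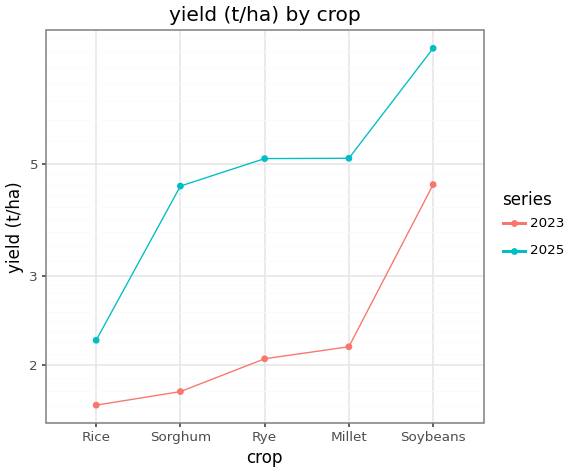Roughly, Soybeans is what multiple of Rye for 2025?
Soybeans ≈ 8, Rye ≈ 5; 8/5 ≈ 1.6.

≈ 1.6×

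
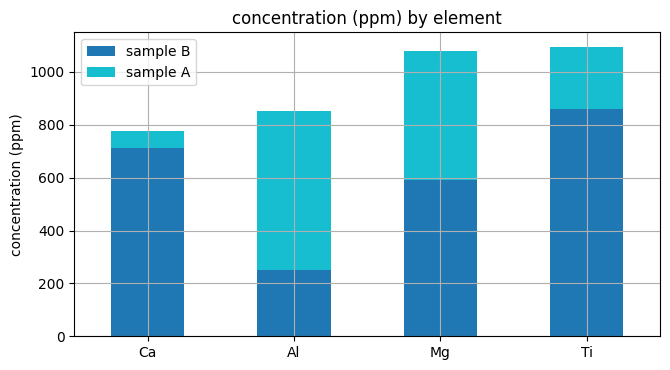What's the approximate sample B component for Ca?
sample B top ≈ 700, bottom ≈ 0; segment ≈ 700.

≈ 700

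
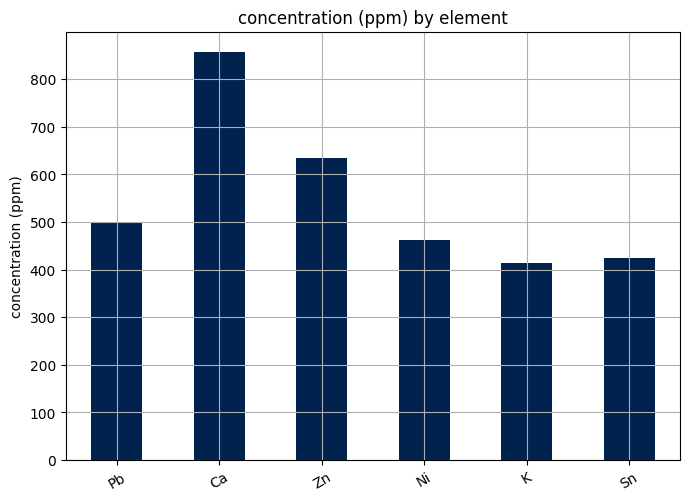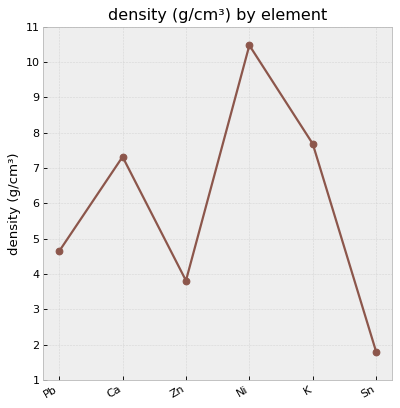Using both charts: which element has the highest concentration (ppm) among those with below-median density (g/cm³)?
Chart 2 median density (g/cm³) ≈ 6; below-median elements: Pb, Zn, Sn. Among those, Zn has the highest concentration (ppm) (≈ 600).

Zn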